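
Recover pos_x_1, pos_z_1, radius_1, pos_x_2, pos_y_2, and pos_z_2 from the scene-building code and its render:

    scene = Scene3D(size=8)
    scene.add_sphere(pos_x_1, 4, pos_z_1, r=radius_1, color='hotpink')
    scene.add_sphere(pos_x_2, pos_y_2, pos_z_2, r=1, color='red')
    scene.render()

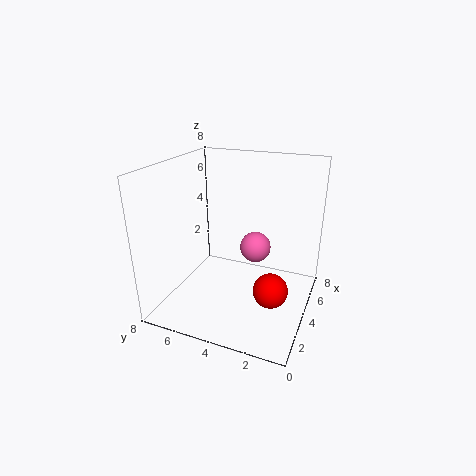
pos_x_1 = 7
pos_z_1 = 2
radius_1 = 1
pos_x_2 = 4
pos_y_2 = 2
pos_z_2 = 1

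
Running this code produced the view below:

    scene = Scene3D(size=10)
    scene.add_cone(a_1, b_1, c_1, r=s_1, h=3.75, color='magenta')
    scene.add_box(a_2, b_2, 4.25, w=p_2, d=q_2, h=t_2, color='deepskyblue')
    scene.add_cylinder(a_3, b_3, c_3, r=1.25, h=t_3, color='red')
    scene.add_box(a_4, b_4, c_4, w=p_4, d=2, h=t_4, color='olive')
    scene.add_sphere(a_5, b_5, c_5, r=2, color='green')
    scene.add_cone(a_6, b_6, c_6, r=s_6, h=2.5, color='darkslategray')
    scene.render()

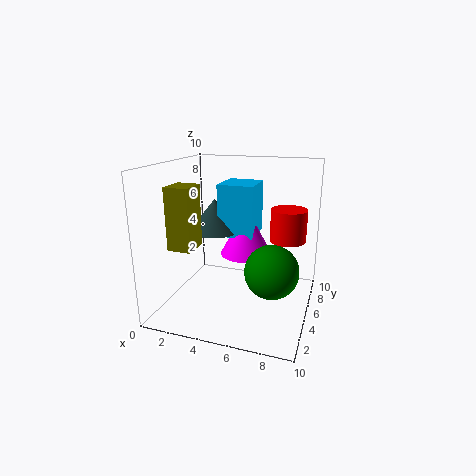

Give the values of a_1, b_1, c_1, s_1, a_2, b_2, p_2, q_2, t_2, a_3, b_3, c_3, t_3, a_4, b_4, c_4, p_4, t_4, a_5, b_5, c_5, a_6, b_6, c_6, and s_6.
a_1 = 4.75; b_1 = 7.75; c_1 = 2.75; s_1 = 2; a_2 = 2.75; b_2 = 6.75; p_2 = 2.75; q_2 = 3; t_2 = 4; a_3 = 8.25; b_3 = 6.25; c_3 = 4.75; t_3 = 2.25; a_4 = 0.25; b_4 = 3.5; c_4 = 4; p_4 = 1.75; t_4 = 4.5; a_5 = 7.25; b_5 = 6; c_5 = 2.25; a_6 = 2.25; b_6 = 7.5; c_6 = 4.5; s_6 = 2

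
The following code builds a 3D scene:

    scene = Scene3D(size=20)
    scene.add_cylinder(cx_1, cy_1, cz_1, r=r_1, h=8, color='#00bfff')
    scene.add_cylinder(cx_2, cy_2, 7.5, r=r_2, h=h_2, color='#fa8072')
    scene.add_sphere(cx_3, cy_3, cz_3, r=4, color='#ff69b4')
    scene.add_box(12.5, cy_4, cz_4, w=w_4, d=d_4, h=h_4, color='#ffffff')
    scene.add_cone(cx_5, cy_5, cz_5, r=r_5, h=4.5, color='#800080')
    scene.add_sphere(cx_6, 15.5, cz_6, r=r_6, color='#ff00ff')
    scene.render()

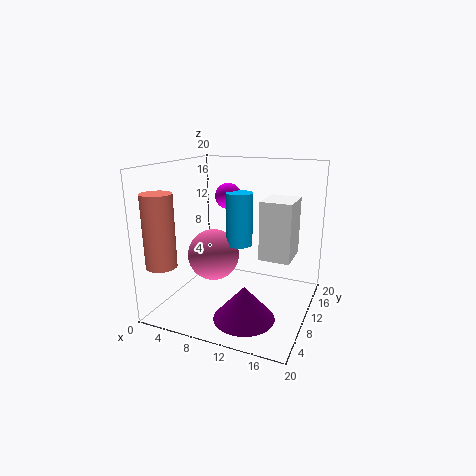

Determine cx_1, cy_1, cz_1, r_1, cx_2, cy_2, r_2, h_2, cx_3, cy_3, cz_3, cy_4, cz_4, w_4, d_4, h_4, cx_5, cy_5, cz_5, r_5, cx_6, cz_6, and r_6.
cx_1 = 8.5; cy_1 = 14; cz_1 = 7.5; r_1 = 2; cx_2 = 2.5; cy_2 = 2.5; r_2 = 2; h_2 = 9.5; cx_3 = 4.5; cy_3 = 13; cz_3 = 5.5; cy_4 = 11.5; cz_4 = 6.5; w_4 = 4.5; d_4 = 5.5; h_4 = 8.5; cx_5 = 13; cy_5 = 5; cz_5 = 1; r_5 = 4; cx_6 = 6; cz_6 = 14.5; r_6 = 2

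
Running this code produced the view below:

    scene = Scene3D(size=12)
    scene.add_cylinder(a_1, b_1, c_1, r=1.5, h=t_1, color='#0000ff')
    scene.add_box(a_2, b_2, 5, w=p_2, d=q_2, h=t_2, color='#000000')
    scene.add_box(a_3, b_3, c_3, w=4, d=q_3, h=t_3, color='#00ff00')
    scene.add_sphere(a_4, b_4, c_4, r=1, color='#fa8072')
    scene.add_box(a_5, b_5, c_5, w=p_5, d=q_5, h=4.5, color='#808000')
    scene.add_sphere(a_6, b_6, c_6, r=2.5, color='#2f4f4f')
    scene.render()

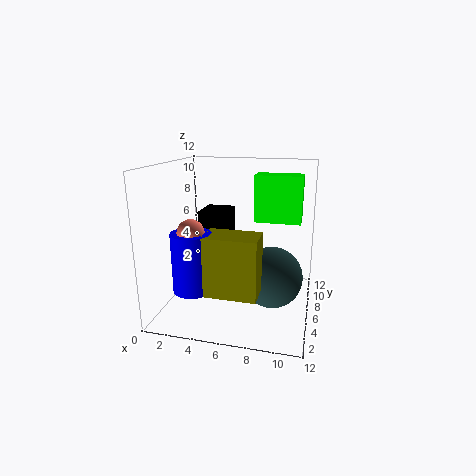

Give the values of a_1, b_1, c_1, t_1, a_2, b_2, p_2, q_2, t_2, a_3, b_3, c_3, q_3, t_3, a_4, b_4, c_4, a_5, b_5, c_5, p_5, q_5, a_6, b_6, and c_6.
a_1 = 3.5
b_1 = 2
c_1 = 3
t_1 = 4.5
a_2 = 2.5
b_2 = 6
p_2 = 2.5
q_2 = 3
t_2 = 3
a_3 = 7
b_3 = 7.5
c_3 = 7
q_3 = 2
t_3 = 4
a_4 = 3.5
b_4 = 2
c_4 = 7.5
a_5 = 4.5
b_5 = 1
c_5 = 3
p_5 = 4
q_5 = 2.5
a_6 = 9
b_6 = 5.5
c_6 = 3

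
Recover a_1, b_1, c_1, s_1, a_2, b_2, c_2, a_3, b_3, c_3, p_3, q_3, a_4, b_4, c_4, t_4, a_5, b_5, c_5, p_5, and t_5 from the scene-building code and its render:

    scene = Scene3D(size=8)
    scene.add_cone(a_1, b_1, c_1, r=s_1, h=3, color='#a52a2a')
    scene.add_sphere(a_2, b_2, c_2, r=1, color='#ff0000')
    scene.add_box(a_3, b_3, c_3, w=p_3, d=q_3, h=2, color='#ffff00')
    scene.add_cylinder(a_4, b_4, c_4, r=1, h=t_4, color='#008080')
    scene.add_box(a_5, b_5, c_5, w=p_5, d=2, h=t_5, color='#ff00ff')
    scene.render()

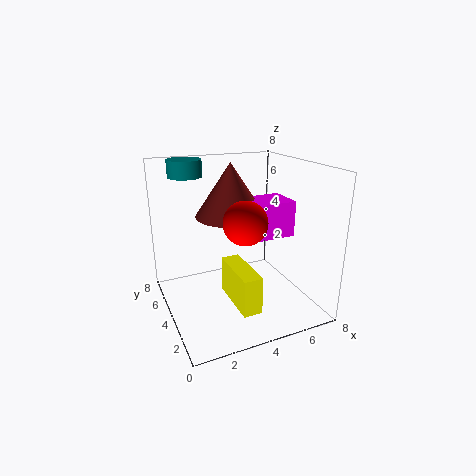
a_1 = 4
b_1 = 5
c_1 = 5
s_1 = 2
a_2 = 3
b_2 = 1
c_2 = 6
a_3 = 3
b_3 = 1
c_3 = 1
p_3 = 1
q_3 = 3
a_4 = 2
b_4 = 7
c_4 = 7
t_4 = 1
a_5 = 4
b_5 = 3
c_5 = 4
p_5 = 3
t_5 = 2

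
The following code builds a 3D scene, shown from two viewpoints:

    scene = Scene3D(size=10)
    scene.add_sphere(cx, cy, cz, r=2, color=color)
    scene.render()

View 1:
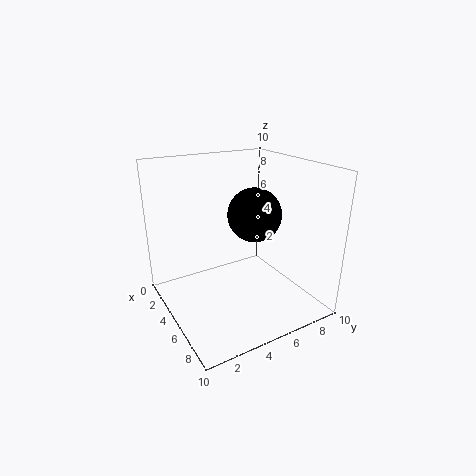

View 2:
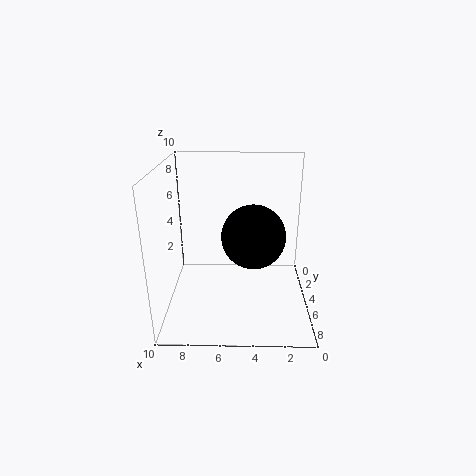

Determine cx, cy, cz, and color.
cx = 4, cy = 7, cz = 6, color = 'black'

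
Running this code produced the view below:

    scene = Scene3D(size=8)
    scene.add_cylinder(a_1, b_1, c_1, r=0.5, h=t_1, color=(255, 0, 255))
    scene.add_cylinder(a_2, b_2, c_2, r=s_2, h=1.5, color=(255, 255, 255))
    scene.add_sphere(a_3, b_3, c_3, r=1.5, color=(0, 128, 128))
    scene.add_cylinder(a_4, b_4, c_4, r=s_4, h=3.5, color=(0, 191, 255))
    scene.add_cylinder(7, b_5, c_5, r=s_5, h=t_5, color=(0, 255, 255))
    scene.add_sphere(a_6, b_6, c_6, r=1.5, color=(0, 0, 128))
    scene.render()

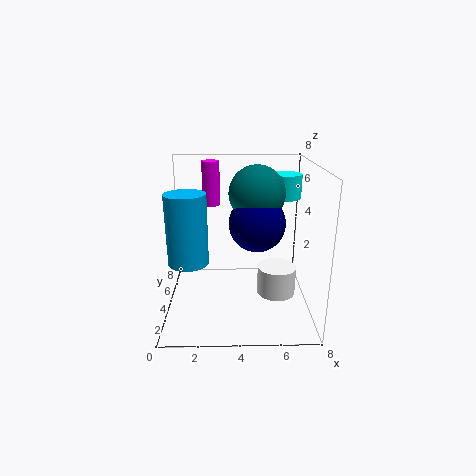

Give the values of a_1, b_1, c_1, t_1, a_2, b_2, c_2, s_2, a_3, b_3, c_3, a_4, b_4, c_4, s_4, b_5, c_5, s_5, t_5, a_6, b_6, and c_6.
a_1 = 2.5, b_1 = 5.5, c_1 = 5.5, t_1 = 2.5, a_2 = 6, b_2 = 2.5, c_2 = 1.5, s_2 = 1, a_3 = 5, b_3 = 4, c_3 = 6.5, a_4 = 1.5, b_4 = 2, c_4 = 3.5, s_4 = 1, b_5 = 7, c_5 = 5.5, s_5 = 1, t_5 = 1.5, a_6 = 5, b_6 = 3.5, c_6 = 5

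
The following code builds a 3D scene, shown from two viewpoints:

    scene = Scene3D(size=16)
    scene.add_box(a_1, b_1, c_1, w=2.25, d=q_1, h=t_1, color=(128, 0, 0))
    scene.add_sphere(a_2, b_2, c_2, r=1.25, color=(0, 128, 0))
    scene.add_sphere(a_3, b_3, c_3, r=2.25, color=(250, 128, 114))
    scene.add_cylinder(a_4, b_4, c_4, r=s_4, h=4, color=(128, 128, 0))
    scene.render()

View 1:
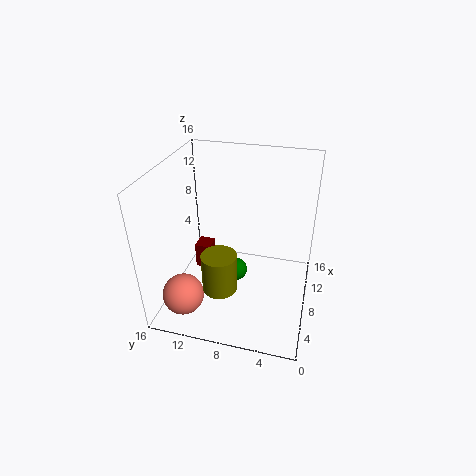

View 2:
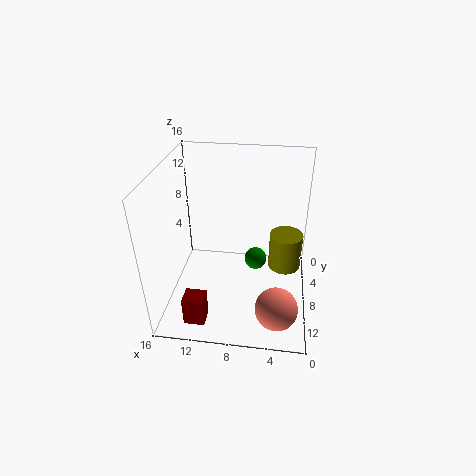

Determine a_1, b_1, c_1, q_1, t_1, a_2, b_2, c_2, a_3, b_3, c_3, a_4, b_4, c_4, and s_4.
a_1 = 10.75; b_1 = 12.5; c_1 = 0.75; q_1 = 2; t_1 = 3.25; a_2 = 6; b_2 = 7.75; c_2 = 5.25; a_3 = 3.25; b_3 = 13; c_3 = 2.75; a_4 = 2.75; b_4 = 8.5; c_4 = 5.25; s_4 = 1.75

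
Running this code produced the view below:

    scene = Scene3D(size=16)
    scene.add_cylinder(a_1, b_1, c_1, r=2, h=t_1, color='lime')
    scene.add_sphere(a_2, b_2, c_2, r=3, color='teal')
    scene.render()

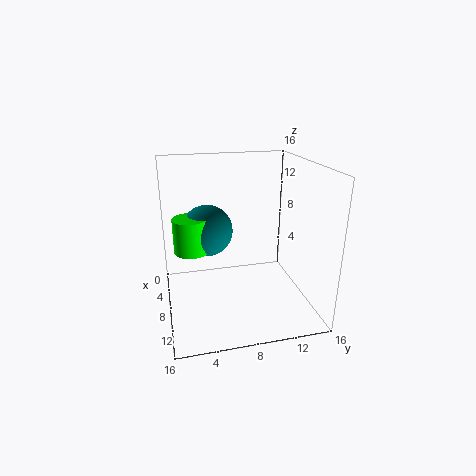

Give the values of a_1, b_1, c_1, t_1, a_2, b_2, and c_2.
a_1 = 6, b_1 = 3, c_1 = 6, t_1 = 4, a_2 = 5, b_2 = 5, c_2 = 8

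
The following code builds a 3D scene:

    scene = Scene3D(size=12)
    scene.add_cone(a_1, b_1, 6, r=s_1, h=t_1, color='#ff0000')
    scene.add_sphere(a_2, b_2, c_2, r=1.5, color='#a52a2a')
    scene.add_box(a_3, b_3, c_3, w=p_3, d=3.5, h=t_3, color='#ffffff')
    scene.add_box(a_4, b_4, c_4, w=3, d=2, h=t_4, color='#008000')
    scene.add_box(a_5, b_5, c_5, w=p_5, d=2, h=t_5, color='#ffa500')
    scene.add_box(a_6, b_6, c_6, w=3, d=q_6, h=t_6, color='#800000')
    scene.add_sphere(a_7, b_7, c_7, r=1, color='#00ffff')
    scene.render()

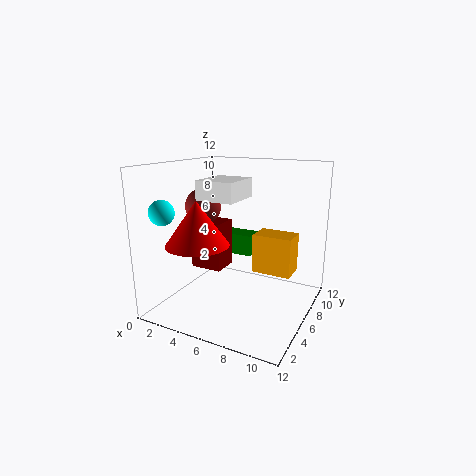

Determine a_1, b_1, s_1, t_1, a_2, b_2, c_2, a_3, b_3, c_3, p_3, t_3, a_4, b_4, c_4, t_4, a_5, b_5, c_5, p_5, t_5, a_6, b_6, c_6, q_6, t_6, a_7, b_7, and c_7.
a_1 = 4; b_1 = 3; s_1 = 2.5; t_1 = 3.5; a_2 = 3; b_2 = 5.5; c_2 = 8.5; a_3 = 4; b_3 = 3; c_3 = 9.5; p_3 = 3; t_3 = 1.5; a_4 = 2.5; b_4 = 9.5; c_4 = 3; t_4 = 2; a_5 = 8; b_5 = 4.5; c_5 = 4; p_5 = 3; t_5 = 3; a_6 = 0.5; b_6 = 7; c_6 = 2; q_6 = 2.5; t_6 = 4.5; a_7 = 1.5; b_7 = 2; c_7 = 8.5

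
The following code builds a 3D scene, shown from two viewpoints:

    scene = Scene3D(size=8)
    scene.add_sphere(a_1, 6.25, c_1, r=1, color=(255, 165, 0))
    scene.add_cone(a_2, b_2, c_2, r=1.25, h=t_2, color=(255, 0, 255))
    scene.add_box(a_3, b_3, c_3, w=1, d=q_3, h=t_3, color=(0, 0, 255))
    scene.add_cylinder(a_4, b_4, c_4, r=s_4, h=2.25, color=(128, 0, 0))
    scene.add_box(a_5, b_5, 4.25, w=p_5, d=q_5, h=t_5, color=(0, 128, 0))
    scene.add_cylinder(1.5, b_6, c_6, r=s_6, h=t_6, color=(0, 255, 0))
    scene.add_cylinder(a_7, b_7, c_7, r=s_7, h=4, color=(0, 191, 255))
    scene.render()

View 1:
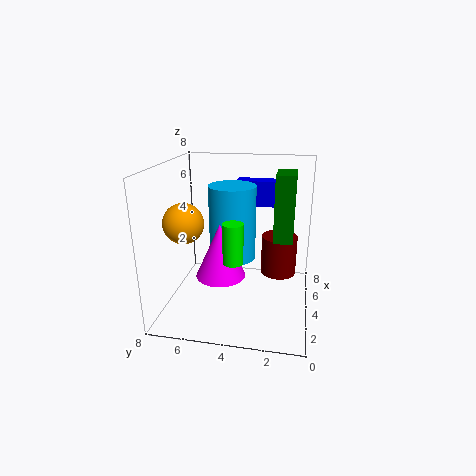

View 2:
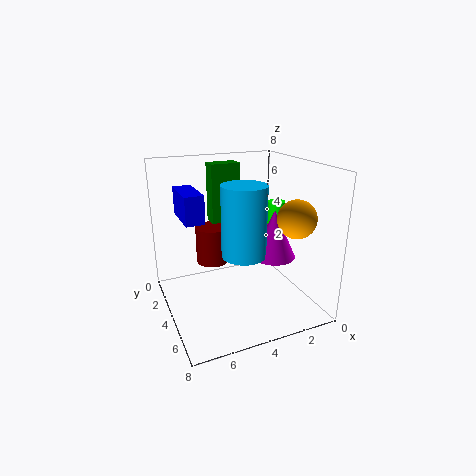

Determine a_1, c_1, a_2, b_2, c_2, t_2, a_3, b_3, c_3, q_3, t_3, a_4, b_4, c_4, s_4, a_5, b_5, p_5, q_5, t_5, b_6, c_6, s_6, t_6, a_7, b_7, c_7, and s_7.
a_1 = 1.75
c_1 = 5.5
a_2 = 2
b_2 = 4.5
c_2 = 2.75
t_2 = 2.75
a_3 = 6
b_3 = 2
c_3 = 5.25
q_3 = 2.5
t_3 = 1.5
a_4 = 4.75
b_4 = 1.75
c_4 = 1.75
s_4 = 1
a_5 = 3
b_5 = 1
p_5 = 1.75
q_5 = 1
t_5 = 3.5
b_6 = 3.75
c_6 = 3.75
s_6 = 0.5
t_6 = 2
a_7 = 3.75
b_7 = 4.25
c_7 = 3
s_7 = 1.25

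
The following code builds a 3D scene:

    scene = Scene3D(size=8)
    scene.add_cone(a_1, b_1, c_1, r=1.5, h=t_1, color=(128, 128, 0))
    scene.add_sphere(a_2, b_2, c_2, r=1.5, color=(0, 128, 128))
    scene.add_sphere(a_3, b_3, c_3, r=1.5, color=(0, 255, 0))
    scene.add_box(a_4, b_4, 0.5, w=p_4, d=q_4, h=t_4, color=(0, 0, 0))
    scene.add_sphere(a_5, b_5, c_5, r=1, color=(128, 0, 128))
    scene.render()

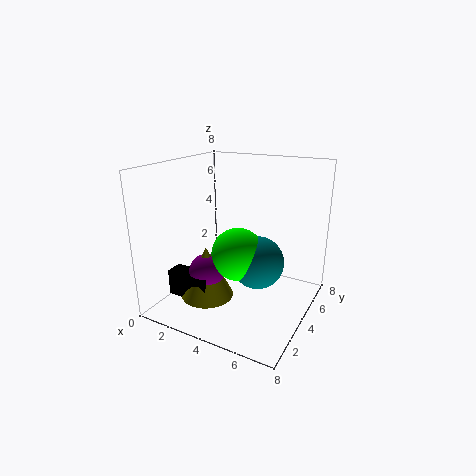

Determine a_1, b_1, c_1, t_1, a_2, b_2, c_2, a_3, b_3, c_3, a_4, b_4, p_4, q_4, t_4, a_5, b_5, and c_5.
a_1 = 2.5, b_1 = 3, c_1 = 0.5, t_1 = 3, a_2 = 5, b_2 = 4.5, c_2 = 2.5, a_3 = 4, b_3 = 4, c_3 = 3, a_4 = 0.5, b_4 = 2, p_4 = 2.5, q_4 = 1, t_4 = 1.5, a_5 = 2.5, b_5 = 3, c_5 = 2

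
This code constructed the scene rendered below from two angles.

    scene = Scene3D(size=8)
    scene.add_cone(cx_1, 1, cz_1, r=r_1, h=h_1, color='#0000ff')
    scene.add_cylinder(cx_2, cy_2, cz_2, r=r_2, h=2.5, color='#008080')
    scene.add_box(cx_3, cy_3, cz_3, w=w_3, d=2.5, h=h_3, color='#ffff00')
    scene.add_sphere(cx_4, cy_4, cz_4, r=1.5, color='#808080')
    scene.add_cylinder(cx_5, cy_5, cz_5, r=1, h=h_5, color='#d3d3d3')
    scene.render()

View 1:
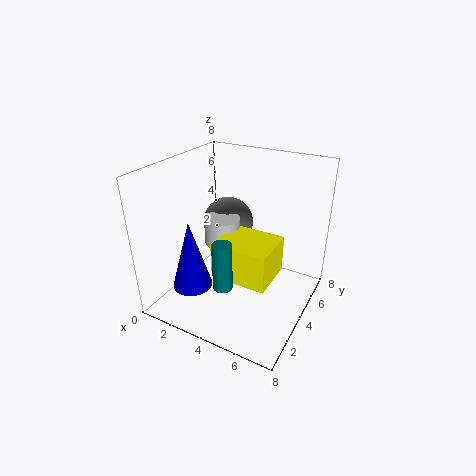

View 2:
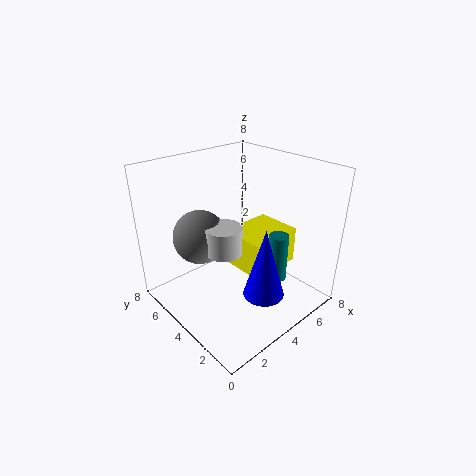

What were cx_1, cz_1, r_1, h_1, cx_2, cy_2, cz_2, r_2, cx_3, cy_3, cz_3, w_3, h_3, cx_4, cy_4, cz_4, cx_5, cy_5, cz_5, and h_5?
cx_1 = 3; cz_1 = 2.5; r_1 = 1; h_1 = 3.5; cx_2 = 4.5; cy_2 = 1.5; cz_2 = 2.5; r_2 = 0.5; cx_3 = 3.5; cy_3 = 2; cz_3 = 2.5; w_3 = 3; h_3 = 2; cx_4 = 2.5; cy_4 = 5.5; cz_4 = 4; cx_5 = 3; cy_5 = 4; cz_5 = 3.5; h_5 = 1.5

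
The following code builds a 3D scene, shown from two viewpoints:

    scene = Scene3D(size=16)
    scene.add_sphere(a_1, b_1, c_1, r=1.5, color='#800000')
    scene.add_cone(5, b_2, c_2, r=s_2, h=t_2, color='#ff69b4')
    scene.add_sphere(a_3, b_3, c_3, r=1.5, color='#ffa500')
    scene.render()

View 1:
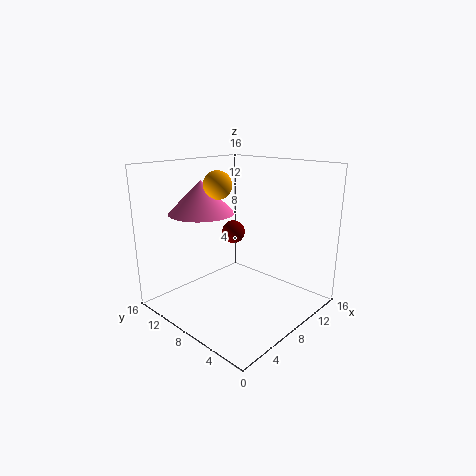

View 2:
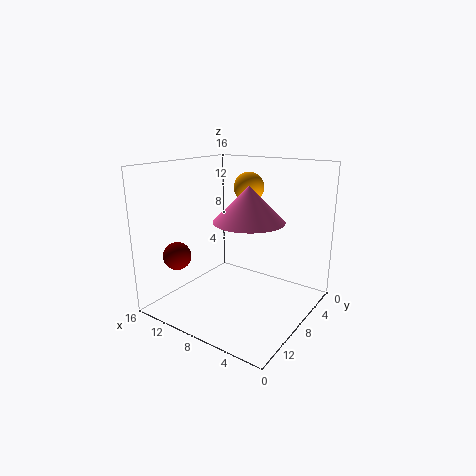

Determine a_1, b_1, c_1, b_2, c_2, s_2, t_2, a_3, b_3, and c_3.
a_1 = 12.5
b_1 = 13
c_1 = 6.5
b_2 = 10.5
c_2 = 11
s_2 = 3.5
t_2 = 3.5
a_3 = 6
b_3 = 9
c_3 = 14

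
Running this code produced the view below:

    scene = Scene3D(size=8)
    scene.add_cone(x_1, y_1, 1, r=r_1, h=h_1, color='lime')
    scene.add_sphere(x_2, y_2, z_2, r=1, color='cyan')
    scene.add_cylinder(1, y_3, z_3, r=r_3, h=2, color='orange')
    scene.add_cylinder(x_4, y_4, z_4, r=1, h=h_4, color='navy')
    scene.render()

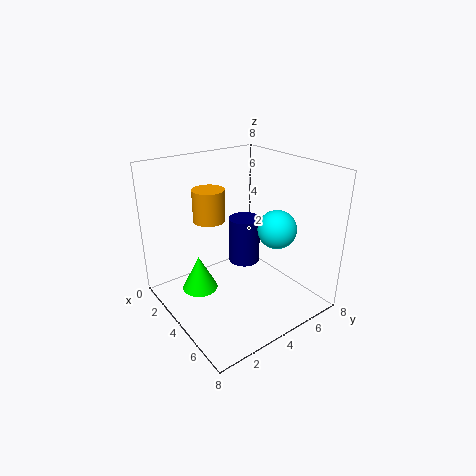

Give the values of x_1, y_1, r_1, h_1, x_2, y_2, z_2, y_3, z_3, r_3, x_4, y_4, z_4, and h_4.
x_1 = 3, y_1 = 2, r_1 = 1, h_1 = 2, x_2 = 6, y_2 = 5, z_2 = 5, y_3 = 4, z_3 = 4, r_3 = 1, x_4 = 2, y_4 = 6, z_4 = 1, h_4 = 3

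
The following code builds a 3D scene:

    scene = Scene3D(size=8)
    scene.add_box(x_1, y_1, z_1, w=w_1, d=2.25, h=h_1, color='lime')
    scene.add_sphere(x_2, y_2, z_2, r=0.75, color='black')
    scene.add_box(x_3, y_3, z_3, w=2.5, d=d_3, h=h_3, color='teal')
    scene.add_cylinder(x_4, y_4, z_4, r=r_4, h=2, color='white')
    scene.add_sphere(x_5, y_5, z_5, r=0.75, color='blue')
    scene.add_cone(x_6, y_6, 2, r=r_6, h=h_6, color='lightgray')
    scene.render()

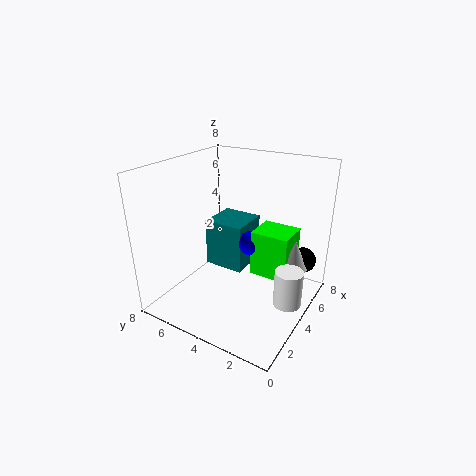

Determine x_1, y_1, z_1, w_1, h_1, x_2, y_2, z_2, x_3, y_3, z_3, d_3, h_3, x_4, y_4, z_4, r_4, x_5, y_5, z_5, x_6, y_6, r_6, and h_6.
x_1 = 5; y_1 = 1.5; z_1 = 1.25; w_1 = 2; h_1 = 2.75; x_2 = 6.5; y_2 = 1; z_2 = 2.25; x_3 = 5; y_3 = 4.5; z_3 = 1; d_3 = 2.5; h_3 = 3; x_4 = 3.75; y_4 = 0.75; z_4 = 1; r_4 = 0.75; x_5 = 5.5; y_5 = 4; z_5 = 3; x_6 = 5.75; y_6 = 1.25; r_6 = 0.75; h_6 = 1.75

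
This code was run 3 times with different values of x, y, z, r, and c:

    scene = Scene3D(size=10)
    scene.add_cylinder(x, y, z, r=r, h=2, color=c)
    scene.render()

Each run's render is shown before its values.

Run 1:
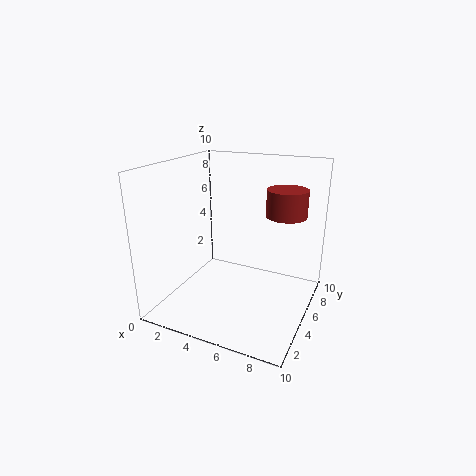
x = 7.5
y = 8
z = 6
r = 1.5
c = 'brown'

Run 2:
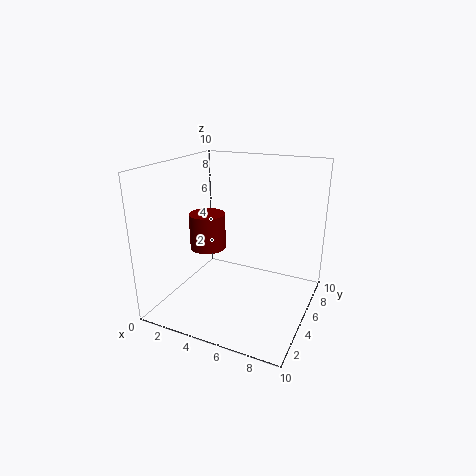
x = 5
y = 1
z = 6
r = 1
c = 'maroon'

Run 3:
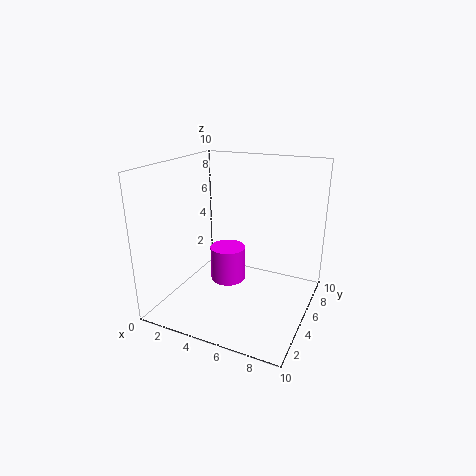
x = 6
y = 1.5
z = 4
r = 1
c = 'magenta'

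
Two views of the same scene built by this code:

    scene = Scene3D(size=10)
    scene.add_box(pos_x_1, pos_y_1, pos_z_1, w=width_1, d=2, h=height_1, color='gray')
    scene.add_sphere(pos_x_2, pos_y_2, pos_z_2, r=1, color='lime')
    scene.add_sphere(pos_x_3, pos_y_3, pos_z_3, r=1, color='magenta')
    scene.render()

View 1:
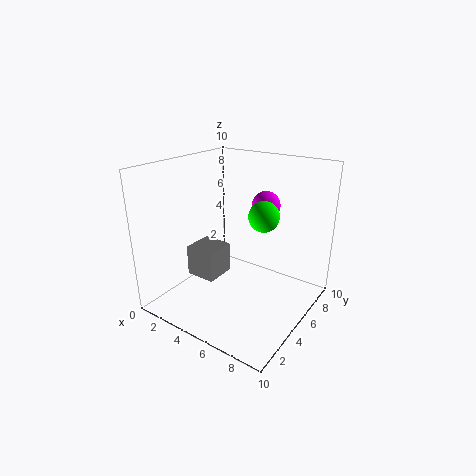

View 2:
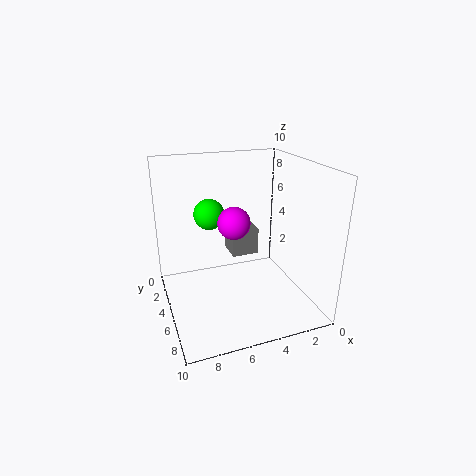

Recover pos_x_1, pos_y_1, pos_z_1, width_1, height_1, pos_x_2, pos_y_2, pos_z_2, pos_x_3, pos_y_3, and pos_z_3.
pos_x_1 = 3, pos_y_1 = 2, pos_z_1 = 3, width_1 = 2, height_1 = 2, pos_x_2 = 7, pos_y_2 = 5, pos_z_2 = 7, pos_x_3 = 6, pos_y_3 = 7, pos_z_3 = 7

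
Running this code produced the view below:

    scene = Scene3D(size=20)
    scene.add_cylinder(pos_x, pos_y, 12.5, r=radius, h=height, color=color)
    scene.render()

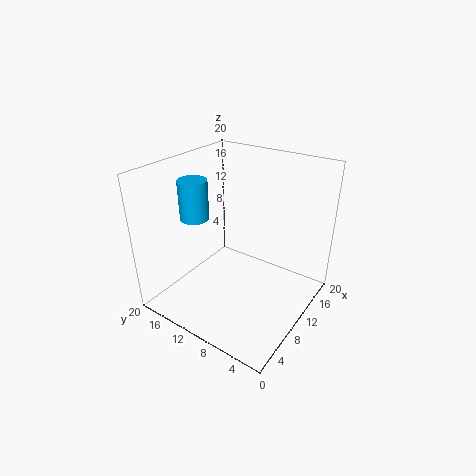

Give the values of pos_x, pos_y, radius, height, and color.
pos_x = 7.5; pos_y = 15.5; radius = 2; height = 5.5; color = 'deepskyblue'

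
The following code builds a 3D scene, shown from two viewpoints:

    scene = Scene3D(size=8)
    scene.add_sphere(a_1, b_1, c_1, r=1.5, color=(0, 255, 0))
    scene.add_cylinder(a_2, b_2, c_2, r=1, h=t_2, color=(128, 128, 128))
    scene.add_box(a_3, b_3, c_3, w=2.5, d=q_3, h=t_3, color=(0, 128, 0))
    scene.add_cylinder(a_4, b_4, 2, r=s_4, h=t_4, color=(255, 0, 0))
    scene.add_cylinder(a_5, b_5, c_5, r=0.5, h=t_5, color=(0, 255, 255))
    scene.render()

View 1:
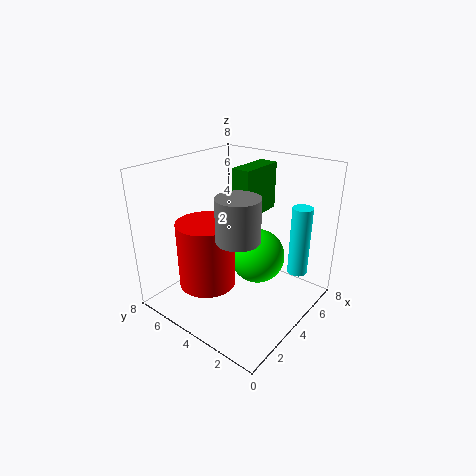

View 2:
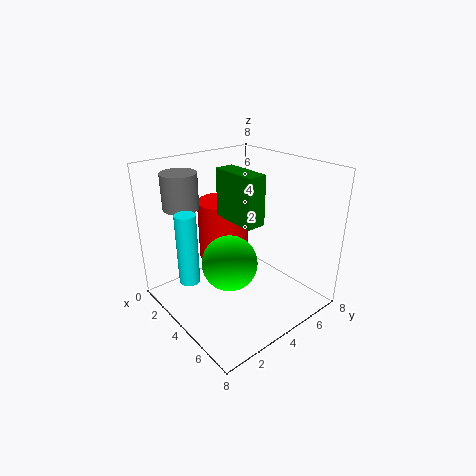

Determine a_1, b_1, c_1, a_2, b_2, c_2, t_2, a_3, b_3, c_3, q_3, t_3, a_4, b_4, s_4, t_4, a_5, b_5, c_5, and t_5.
a_1 = 4.5; b_1 = 3; c_1 = 3; a_2 = 1.5; b_2 = 2; c_2 = 5.5; t_2 = 2; a_3 = 3.5; b_3 = 3; c_3 = 5.5; q_3 = 1; t_3 = 2.5; a_4 = 2; b_4 = 4.5; s_4 = 1.5; t_4 = 3.5; a_5 = 4.5; b_5 = 0.5; c_5 = 3; t_5 = 3.5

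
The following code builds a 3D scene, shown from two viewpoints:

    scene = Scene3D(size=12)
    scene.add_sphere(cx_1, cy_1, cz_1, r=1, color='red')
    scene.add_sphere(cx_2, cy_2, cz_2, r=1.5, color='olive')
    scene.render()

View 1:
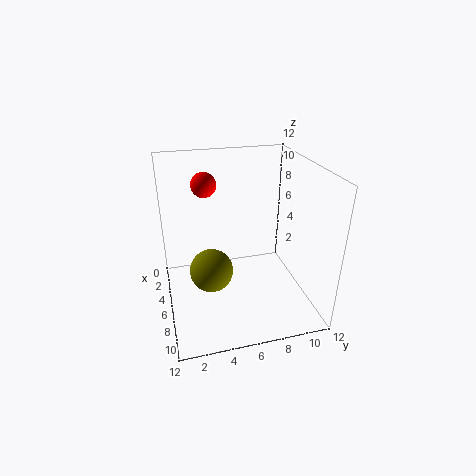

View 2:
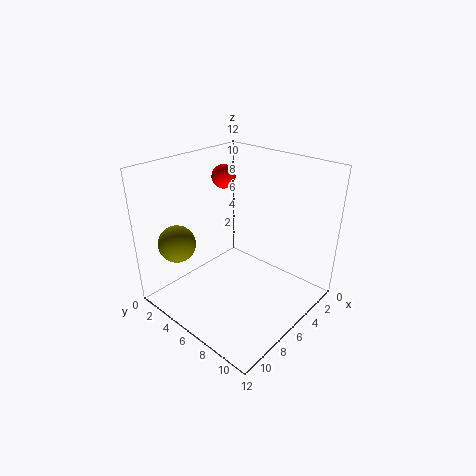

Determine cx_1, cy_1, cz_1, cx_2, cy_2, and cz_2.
cx_1 = 5
cy_1 = 3.5
cz_1 = 10.5
cx_2 = 10
cy_2 = 3
cz_2 = 6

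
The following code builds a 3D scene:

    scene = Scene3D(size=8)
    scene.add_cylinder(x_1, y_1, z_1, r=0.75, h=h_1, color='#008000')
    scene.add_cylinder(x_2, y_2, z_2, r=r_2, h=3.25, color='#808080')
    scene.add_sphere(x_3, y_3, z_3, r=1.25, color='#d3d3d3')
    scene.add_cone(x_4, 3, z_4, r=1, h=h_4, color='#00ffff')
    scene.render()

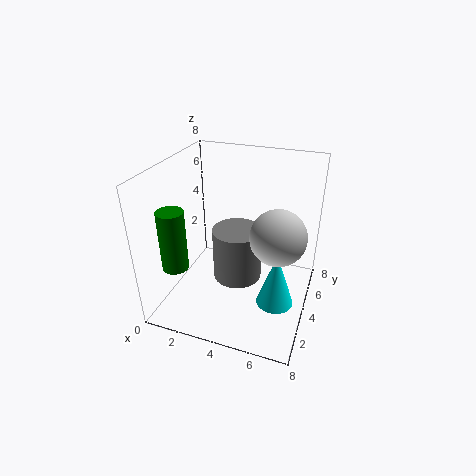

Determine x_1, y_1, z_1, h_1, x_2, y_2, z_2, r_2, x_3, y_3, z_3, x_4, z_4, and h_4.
x_1 = 0.75
y_1 = 2.5
z_1 = 2.25
h_1 = 3.5
x_2 = 3.5
y_2 = 5.25
z_2 = 0.5
r_2 = 1.5
x_3 = 6.75
y_3 = 1.5
z_3 = 6
x_4 = 6.5
z_4 = 1
h_4 = 3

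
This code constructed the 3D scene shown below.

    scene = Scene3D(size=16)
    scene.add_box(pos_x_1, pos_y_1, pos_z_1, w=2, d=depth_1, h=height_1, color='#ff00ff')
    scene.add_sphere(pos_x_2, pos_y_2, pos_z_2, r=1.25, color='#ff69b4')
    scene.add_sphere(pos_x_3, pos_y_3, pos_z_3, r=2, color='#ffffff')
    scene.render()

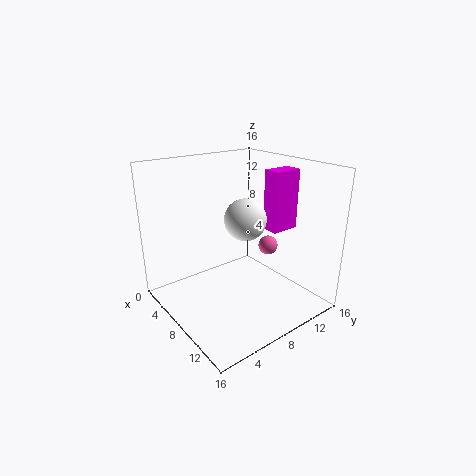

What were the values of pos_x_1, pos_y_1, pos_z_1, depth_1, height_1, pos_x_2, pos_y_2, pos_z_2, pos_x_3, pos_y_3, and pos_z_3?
pos_x_1 = 8.5; pos_y_1 = 11.25; pos_z_1 = 8.5; depth_1 = 3.25; height_1 = 6.75; pos_x_2 = 6; pos_y_2 = 14.5; pos_z_2 = 4.5; pos_x_3 = 11.75; pos_y_3 = 6; pos_z_3 = 11.75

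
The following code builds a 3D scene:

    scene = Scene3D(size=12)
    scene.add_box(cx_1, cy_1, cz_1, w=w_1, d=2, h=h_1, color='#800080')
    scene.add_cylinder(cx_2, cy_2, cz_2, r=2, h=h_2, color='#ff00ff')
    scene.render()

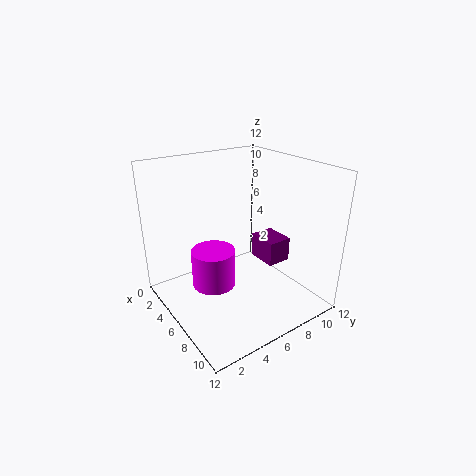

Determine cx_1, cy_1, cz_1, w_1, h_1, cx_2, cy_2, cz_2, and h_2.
cx_1 = 6, cy_1 = 7.5, cz_1 = 4, w_1 = 2.5, h_1 = 2, cx_2 = 3.5, cy_2 = 5, cz_2 = 0.5, h_2 = 3.5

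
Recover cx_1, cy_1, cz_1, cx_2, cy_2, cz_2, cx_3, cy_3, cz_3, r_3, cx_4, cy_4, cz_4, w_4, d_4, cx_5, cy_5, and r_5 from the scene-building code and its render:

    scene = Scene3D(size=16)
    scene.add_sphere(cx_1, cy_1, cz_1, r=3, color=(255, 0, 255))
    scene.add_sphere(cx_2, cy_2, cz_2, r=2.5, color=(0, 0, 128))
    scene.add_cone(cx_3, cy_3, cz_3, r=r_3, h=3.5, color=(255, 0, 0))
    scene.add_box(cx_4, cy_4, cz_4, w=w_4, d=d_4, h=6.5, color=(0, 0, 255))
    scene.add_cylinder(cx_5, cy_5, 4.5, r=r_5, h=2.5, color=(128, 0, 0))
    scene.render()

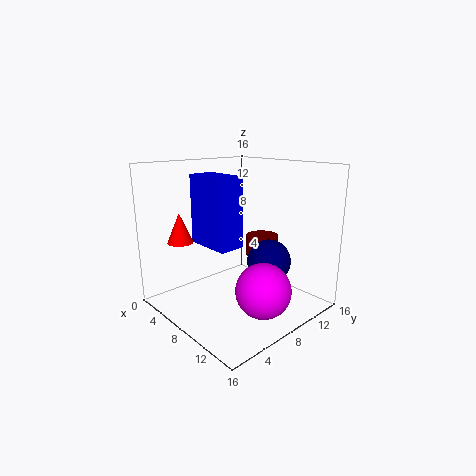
cx_1 = 12; cy_1 = 8; cz_1 = 3; cx_2 = 10; cy_2 = 11; cz_2 = 5; cx_3 = 2.5; cy_3 = 4; cz_3 = 7; r_3 = 1.5; cx_4 = 8; cy_4 = 2; cz_4 = 9; w_4 = 4.5; d_4 = 2.5; cx_5 = 7; cy_5 = 13; r_5 = 2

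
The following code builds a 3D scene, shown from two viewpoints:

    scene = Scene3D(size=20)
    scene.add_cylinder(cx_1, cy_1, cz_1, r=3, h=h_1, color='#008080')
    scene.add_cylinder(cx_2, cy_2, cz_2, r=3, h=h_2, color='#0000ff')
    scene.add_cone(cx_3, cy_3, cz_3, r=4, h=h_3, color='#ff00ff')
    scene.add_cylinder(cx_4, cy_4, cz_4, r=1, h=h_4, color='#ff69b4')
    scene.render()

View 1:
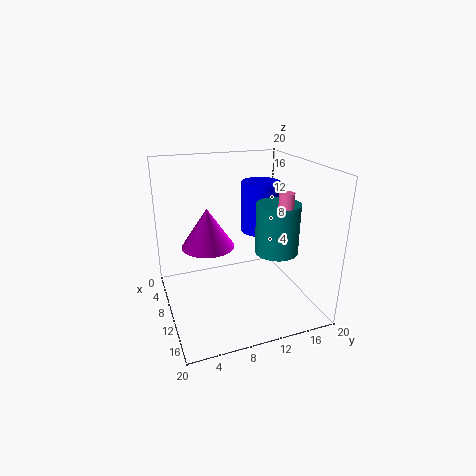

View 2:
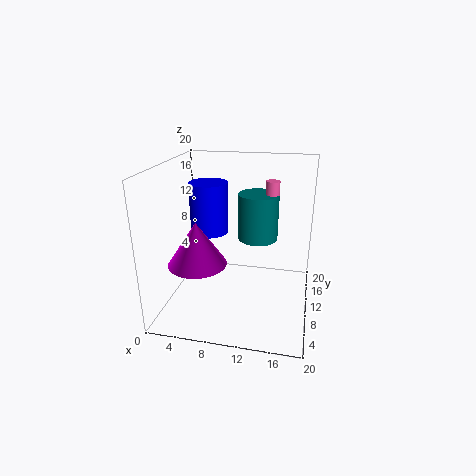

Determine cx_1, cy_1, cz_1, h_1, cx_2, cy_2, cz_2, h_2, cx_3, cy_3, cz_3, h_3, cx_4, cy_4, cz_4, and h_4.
cx_1 = 12, cy_1 = 15, cz_1 = 8, h_1 = 7, cx_2 = 4, cy_2 = 16, cz_2 = 8, h_2 = 8, cx_3 = 5, cy_3 = 7, cz_3 = 7, h_3 = 6, cx_4 = 14, cy_4 = 15, cz_4 = 12, h_4 = 5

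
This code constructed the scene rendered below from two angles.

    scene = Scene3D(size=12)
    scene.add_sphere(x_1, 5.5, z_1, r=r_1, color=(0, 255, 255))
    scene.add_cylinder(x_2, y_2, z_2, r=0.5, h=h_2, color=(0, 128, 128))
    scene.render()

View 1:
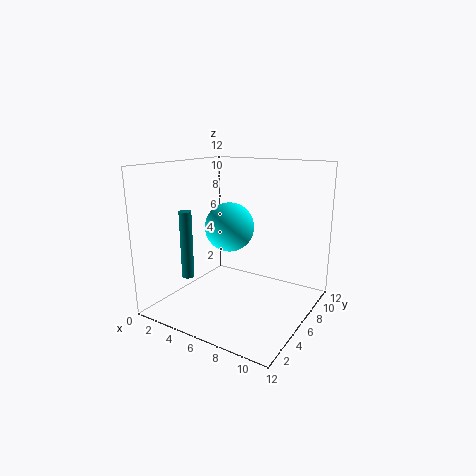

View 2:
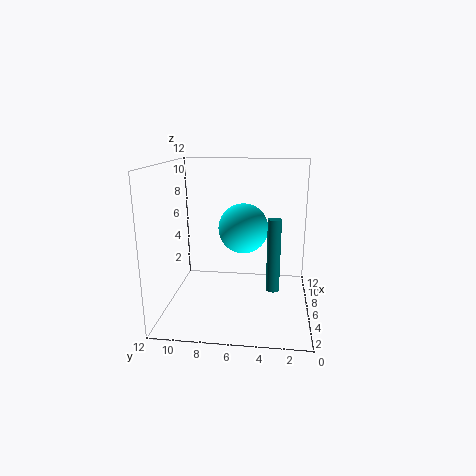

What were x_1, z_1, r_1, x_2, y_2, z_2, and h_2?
x_1 = 5.5; z_1 = 7; r_1 = 2; x_2 = 3; y_2 = 3; z_2 = 3; h_2 = 5.5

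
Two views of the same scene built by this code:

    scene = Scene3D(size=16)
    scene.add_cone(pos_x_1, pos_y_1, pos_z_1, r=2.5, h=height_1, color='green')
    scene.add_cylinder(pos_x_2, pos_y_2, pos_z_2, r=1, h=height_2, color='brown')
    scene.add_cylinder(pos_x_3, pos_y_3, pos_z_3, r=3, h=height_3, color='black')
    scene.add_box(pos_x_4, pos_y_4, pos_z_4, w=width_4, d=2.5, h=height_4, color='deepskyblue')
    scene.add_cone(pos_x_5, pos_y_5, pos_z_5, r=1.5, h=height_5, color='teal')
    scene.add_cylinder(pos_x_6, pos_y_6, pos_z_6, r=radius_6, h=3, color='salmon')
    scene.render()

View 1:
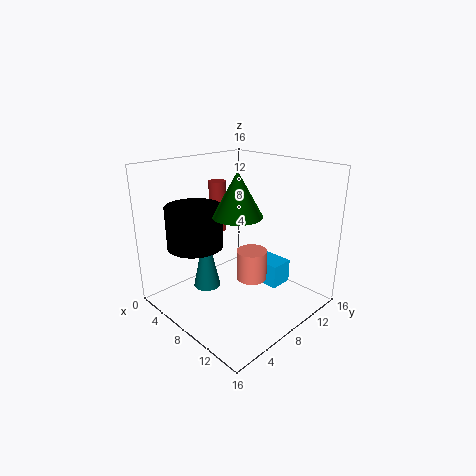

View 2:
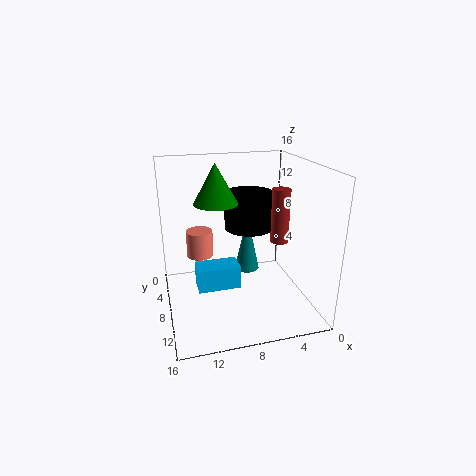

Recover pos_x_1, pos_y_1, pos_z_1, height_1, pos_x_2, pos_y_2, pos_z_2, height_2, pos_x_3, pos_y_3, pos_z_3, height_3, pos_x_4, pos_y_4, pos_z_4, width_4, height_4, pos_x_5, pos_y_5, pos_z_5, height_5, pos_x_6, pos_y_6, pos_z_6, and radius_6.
pos_x_1 = 10
pos_y_1 = 6
pos_z_1 = 11.5
height_1 = 4.5
pos_x_2 = 3.5
pos_y_2 = 9
pos_z_2 = 7.5
height_2 = 6
pos_x_3 = 5.5
pos_y_3 = 4
pos_z_3 = 7.5
height_3 = 4.5
pos_x_4 = 8.5
pos_y_4 = 8.5
pos_z_4 = 3.5
width_4 = 4.5
height_4 = 2.5
pos_x_5 = 6
pos_y_5 = 5
pos_z_5 = 2.5
height_5 = 7
pos_x_6 = 12
pos_y_6 = 6
pos_z_6 = 5.5
radius_6 = 1.5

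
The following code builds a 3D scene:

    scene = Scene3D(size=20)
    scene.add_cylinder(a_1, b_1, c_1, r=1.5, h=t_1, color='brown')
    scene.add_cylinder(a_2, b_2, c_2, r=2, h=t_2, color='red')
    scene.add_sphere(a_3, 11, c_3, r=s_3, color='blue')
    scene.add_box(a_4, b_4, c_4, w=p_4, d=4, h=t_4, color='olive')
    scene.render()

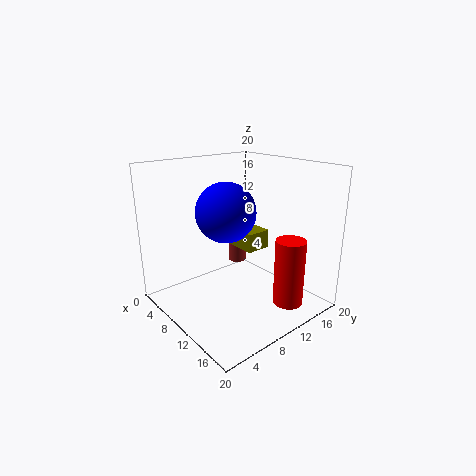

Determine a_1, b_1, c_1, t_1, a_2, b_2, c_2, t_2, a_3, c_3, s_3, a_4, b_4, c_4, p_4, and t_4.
a_1 = 2
b_1 = 16.5
c_1 = 2
t_1 = 6
a_2 = 17
b_2 = 13
c_2 = 2
t_2 = 9
a_3 = 6
c_3 = 12.5
s_3 = 4.5
a_4 = 1.5
b_4 = 14.5
c_4 = 5.5
p_4 = 6
t_4 = 3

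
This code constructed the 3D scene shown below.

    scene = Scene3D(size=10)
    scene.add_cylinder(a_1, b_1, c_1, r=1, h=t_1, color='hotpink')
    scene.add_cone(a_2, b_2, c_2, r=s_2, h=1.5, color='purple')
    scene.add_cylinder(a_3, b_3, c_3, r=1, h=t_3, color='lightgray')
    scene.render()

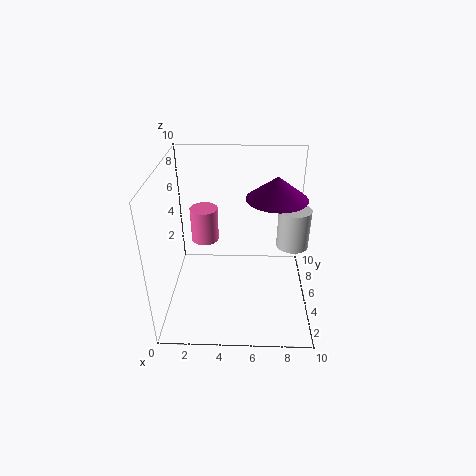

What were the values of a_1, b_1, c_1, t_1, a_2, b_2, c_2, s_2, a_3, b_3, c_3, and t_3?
a_1 = 2.5; b_1 = 6.5; c_1 = 4; t_1 = 2.5; a_2 = 7.5; b_2 = 5; c_2 = 8; s_2 = 2; a_3 = 8.5; b_3 = 3.5; c_3 = 5.5; t_3 = 2.5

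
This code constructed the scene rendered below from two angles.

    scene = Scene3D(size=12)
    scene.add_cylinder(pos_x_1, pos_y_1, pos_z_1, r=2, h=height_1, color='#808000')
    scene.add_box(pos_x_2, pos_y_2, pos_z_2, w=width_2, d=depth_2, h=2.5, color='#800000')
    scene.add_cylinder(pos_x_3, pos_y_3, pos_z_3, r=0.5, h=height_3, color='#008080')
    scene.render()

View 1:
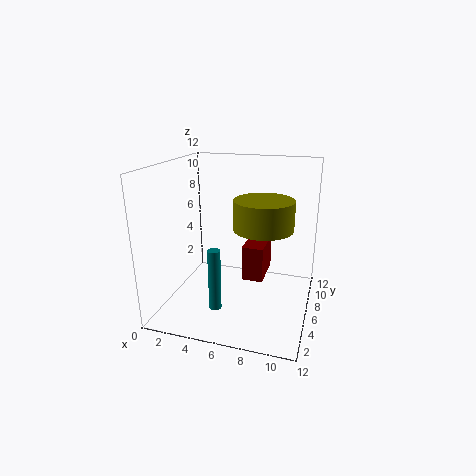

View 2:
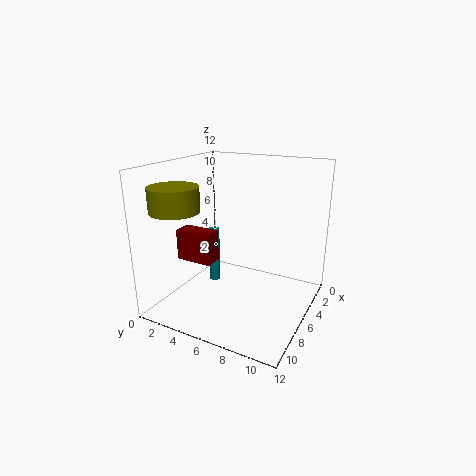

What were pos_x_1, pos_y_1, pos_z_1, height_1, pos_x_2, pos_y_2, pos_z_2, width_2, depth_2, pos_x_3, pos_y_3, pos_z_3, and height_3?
pos_x_1 = 9; pos_y_1 = 2; pos_z_1 = 8.5; height_1 = 2; pos_x_2 = 7.5; pos_y_2 = 2; pos_z_2 = 4.5; width_2 = 1.5; depth_2 = 3; pos_x_3 = 5; pos_y_3 = 3; pos_z_3 = 1; height_3 = 5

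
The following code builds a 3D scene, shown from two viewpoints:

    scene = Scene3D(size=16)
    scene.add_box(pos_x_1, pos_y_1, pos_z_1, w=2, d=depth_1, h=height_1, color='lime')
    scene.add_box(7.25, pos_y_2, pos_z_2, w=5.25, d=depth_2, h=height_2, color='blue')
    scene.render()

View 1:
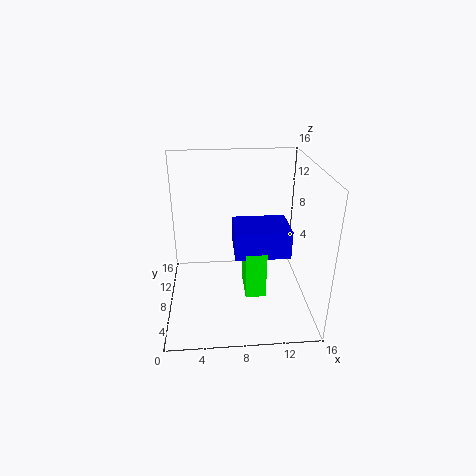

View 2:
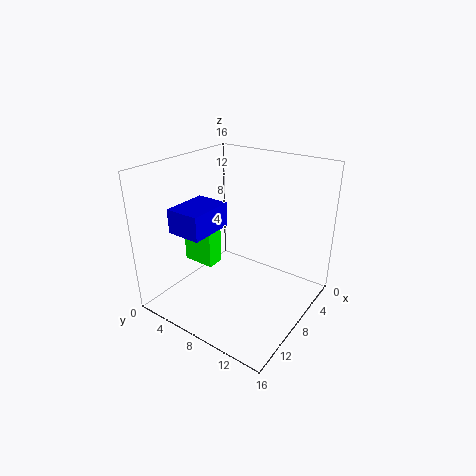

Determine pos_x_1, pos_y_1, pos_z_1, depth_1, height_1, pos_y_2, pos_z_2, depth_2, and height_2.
pos_x_1 = 8.25
pos_y_1 = 2
pos_z_1 = 4.5
depth_1 = 3.75
height_1 = 4.75
pos_y_2 = 2
pos_z_2 = 8.75
depth_2 = 4
height_2 = 2.75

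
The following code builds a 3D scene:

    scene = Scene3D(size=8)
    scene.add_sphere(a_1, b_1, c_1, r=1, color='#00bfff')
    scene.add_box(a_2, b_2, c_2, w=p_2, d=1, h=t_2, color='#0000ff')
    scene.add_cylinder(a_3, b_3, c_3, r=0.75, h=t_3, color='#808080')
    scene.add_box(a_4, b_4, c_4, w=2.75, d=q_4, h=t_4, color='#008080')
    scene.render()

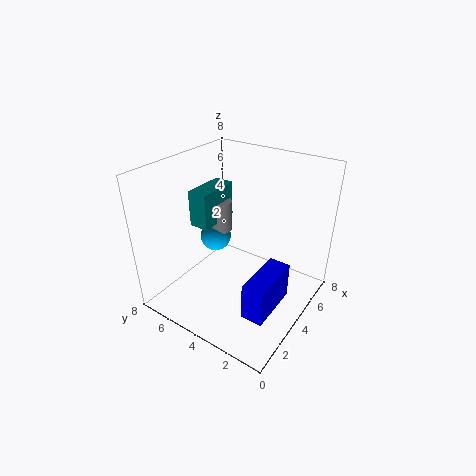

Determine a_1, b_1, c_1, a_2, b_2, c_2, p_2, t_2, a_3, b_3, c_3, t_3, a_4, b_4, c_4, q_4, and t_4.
a_1 = 5.75; b_1 = 7; c_1 = 2.25; a_2 = 0.25; b_2 = 0.25; c_2 = 2.75; p_2 = 2.5; t_2 = 1.75; a_3 = 6; b_3 = 6.75; c_3 = 2.75; t_3 = 2; a_4 = 4.25; b_4 = 6.5; c_4 = 3.5; q_4 = 1.25; t_4 = 2.25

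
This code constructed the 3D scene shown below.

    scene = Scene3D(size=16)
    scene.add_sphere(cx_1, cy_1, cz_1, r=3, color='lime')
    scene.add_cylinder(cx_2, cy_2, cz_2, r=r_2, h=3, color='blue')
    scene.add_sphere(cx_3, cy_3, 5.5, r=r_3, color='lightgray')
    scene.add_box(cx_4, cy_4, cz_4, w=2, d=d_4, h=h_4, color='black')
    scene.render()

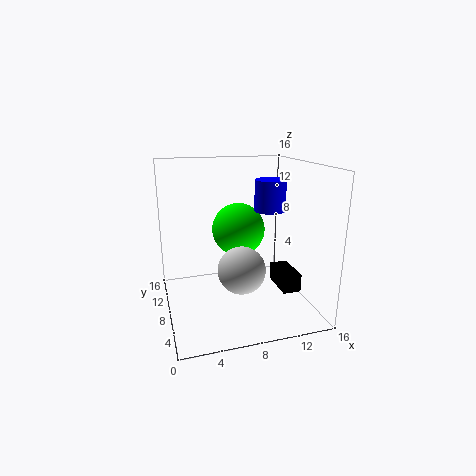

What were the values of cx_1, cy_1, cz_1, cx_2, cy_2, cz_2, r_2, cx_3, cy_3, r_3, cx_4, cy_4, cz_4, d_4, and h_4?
cx_1 = 8.5, cy_1 = 9.5, cz_1 = 8.5, cx_2 = 10, cy_2 = 4, cz_2 = 12, r_2 = 1.5, cx_3 = 7.5, cy_3 = 5, r_3 = 2.5, cx_4 = 12, cy_4 = 4, cz_4 = 2.5, d_4 = 4, h_4 = 2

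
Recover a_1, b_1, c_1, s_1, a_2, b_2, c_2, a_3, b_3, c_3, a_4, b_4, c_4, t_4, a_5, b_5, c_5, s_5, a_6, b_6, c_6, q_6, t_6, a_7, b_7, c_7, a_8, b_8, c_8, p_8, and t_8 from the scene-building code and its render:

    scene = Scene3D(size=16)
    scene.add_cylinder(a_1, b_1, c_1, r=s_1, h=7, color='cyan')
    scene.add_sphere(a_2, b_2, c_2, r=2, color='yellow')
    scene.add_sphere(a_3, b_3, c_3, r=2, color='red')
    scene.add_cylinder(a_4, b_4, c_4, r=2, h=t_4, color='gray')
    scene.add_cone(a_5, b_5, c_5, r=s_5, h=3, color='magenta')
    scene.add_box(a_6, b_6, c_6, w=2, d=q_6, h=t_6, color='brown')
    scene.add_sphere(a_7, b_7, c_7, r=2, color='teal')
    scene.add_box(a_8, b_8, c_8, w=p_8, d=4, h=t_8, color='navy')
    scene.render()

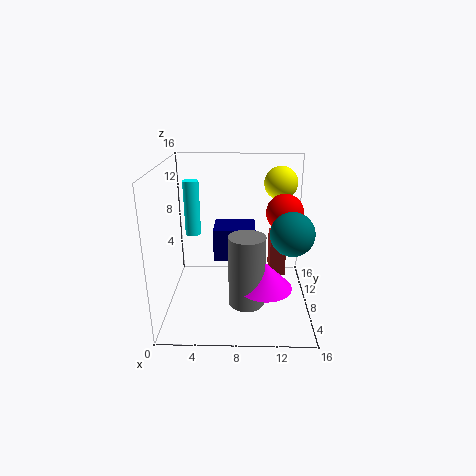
a_1 = 2, b_1 = 14, c_1 = 6, s_1 = 1, a_2 = 13, b_2 = 13, c_2 = 13, a_3 = 13, b_3 = 8, c_3 = 11, a_4 = 9, b_4 = 6, c_4 = 1, t_4 = 8, a_5 = 11, b_5 = 6, c_5 = 3, s_5 = 3, a_6 = 12, b_6 = 12, c_6 = 1, q_6 = 4, t_6 = 5, a_7 = 13, b_7 = 2, c_7 = 11, a_8 = 5, b_8 = 10, c_8 = 4, p_8 = 5, t_8 = 4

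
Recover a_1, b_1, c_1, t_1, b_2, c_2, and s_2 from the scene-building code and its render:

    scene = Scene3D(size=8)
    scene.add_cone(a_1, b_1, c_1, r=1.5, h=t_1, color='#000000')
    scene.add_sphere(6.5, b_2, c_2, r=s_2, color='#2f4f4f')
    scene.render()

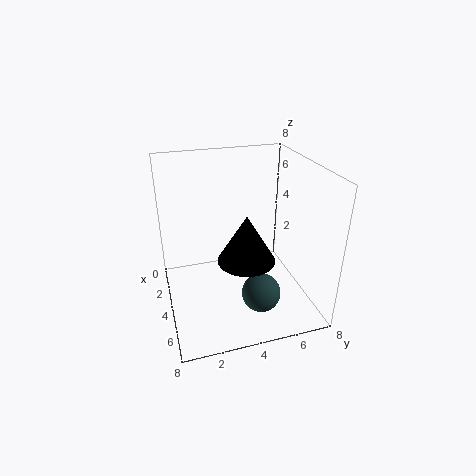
a_1 = 5.5, b_1 = 4, c_1 = 3.5, t_1 = 2.5, b_2 = 4.5, c_2 = 2, s_2 = 1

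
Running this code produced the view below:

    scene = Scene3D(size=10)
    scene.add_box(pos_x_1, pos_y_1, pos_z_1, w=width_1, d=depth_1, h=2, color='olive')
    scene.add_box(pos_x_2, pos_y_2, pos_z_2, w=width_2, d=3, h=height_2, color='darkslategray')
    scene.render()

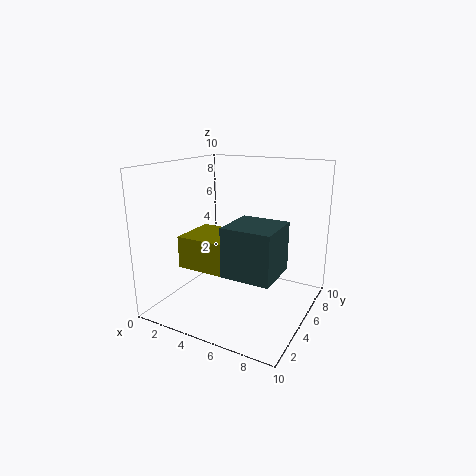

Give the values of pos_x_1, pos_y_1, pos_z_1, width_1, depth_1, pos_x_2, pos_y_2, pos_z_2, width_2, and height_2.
pos_x_1 = 3, pos_y_1 = 1, pos_z_1 = 4, width_1 = 3, depth_1 = 3, pos_x_2 = 6, pos_y_2 = 1, pos_z_2 = 4, width_2 = 3, height_2 = 3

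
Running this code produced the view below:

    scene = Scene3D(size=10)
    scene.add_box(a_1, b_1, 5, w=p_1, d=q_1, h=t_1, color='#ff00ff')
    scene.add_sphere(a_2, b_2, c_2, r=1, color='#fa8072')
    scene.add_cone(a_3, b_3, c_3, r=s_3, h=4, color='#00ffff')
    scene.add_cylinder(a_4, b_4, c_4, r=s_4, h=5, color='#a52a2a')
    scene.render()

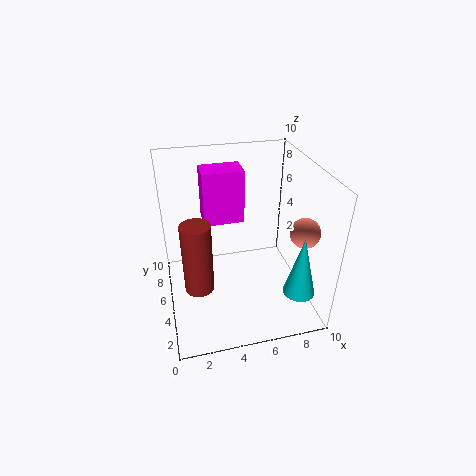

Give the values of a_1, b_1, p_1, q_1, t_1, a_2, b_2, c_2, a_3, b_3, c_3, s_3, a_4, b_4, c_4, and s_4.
a_1 = 3; b_1 = 7; p_1 = 3; q_1 = 2; t_1 = 4; a_2 = 9; b_2 = 3; c_2 = 6; a_3 = 8; b_3 = 1; c_3 = 3; s_3 = 1; a_4 = 2; b_4 = 4; c_4 = 2; s_4 = 1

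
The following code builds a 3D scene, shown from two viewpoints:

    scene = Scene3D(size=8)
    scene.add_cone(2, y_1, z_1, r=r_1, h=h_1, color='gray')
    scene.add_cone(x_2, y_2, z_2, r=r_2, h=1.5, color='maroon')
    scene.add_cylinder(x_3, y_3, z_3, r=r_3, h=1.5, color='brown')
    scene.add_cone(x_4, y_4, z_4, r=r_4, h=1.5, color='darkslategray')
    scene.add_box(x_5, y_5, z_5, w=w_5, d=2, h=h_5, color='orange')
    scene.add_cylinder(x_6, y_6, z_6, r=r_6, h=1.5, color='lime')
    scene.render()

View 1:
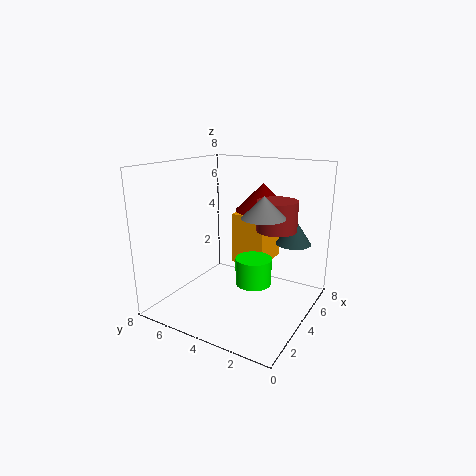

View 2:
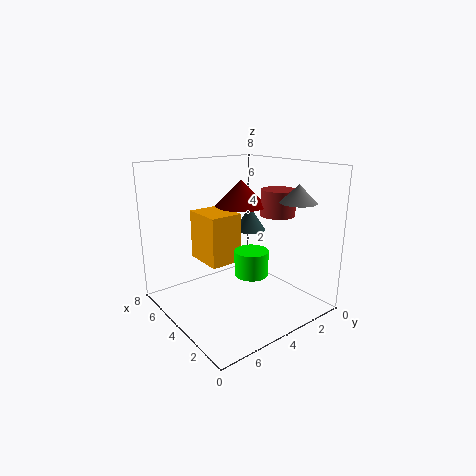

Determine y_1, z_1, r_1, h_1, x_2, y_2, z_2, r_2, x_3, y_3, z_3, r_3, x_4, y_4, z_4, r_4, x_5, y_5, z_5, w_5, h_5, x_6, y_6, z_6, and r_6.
y_1 = 1.5; z_1 = 6; r_1 = 1; h_1 = 1; x_2 = 5; y_2 = 3; z_2 = 5.5; r_2 = 1.5; x_3 = 3.5; y_3 = 1.5; z_3 = 5; r_3 = 1; x_4 = 6; y_4 = 1.5; z_4 = 3.5; r_4 = 1; x_5 = 5; y_5 = 3; z_5 = 2; w_5 = 2.5; h_5 = 3; x_6 = 4; y_6 = 3; z_6 = 1.5; r_6 = 1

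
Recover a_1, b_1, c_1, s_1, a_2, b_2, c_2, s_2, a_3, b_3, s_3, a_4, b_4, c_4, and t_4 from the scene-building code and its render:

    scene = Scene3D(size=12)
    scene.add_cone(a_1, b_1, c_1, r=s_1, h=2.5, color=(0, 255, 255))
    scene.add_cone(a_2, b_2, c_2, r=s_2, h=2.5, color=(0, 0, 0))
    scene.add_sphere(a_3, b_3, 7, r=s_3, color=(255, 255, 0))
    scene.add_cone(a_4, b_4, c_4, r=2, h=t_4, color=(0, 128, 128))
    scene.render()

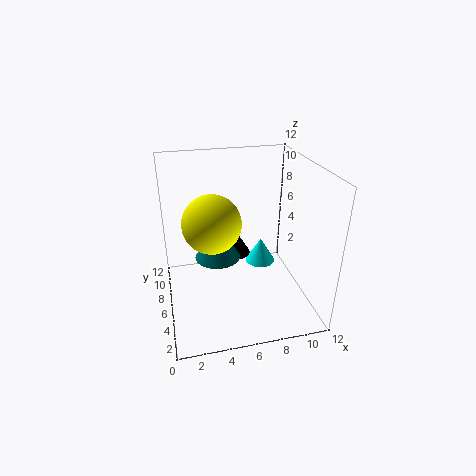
a_1 = 9.5, b_1 = 10.5, c_1 = 0.5, s_1 = 1.5, a_2 = 6.5, b_2 = 9.5, c_2 = 2.5, s_2 = 1.5, a_3 = 4, b_3 = 7, s_3 = 2.5, a_4 = 4.5, b_4 = 7.5, c_4 = 3.5, t_4 = 3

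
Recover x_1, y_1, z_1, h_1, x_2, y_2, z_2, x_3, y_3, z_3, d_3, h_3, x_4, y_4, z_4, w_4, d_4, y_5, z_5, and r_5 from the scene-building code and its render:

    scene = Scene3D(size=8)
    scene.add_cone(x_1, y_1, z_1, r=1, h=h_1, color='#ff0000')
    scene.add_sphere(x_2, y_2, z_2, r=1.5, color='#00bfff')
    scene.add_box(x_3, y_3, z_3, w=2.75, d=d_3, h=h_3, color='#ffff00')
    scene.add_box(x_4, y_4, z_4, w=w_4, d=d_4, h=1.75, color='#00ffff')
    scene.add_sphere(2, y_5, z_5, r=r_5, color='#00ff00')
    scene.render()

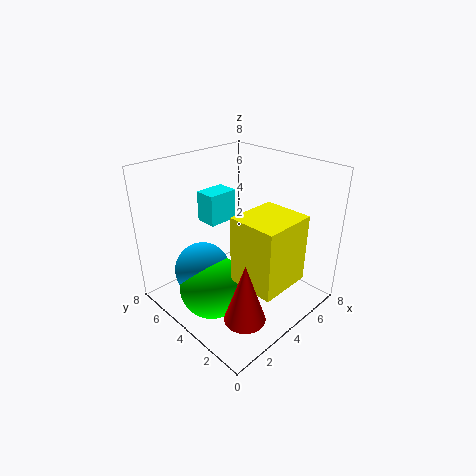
x_1 = 1.5
y_1 = 1
z_1 = 1.75
h_1 = 3
x_2 = 2
y_2 = 4.75
z_2 = 2.5
x_3 = 2.25
y_3 = 0.25
z_3 = 2.75
d_3 = 2.5
h_3 = 3.5
x_4 = 3.25
y_4 = 5.25
z_4 = 4.5
w_4 = 1.75
d_4 = 1.25
y_5 = 4
z_5 = 1.75
r_5 = 1.75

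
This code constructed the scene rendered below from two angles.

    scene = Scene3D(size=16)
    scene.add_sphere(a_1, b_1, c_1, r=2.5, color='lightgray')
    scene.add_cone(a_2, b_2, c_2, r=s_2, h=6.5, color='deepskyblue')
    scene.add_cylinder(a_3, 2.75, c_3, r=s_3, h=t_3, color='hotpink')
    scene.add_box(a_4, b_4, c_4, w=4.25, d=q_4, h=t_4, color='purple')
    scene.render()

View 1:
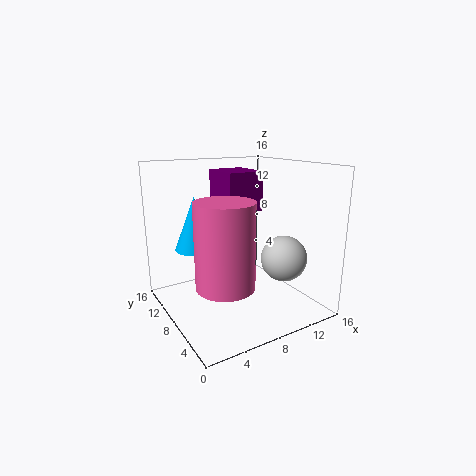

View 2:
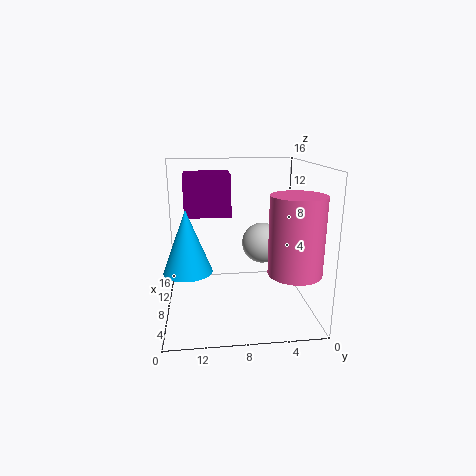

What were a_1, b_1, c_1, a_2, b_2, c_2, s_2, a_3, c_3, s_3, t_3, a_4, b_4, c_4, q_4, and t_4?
a_1 = 11.75, b_1 = 4.5, c_1 = 6, a_2 = 5.25, b_2 = 13.5, c_2 = 5.5, s_2 = 2.5, a_3 = 3.5, c_3 = 5.5, s_3 = 2.75, t_3 = 8, a_4 = 7.5, b_4 = 8.75, c_4 = 10.5, q_4 = 5, t_4 = 4.5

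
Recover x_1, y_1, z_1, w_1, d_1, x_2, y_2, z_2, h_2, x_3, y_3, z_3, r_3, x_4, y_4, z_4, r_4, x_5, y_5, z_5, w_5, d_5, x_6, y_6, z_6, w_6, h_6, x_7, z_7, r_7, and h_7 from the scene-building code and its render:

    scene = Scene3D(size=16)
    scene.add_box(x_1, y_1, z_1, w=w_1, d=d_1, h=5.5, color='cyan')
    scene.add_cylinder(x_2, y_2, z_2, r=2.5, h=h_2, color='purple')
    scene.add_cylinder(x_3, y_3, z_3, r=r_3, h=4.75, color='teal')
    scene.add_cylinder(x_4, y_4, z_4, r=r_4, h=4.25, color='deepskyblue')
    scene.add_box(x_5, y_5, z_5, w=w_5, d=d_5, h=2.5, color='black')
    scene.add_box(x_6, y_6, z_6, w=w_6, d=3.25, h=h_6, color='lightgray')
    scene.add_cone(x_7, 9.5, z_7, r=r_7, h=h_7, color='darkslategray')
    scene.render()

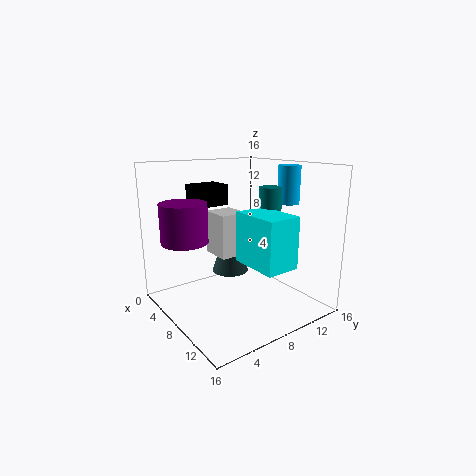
x_1 = 8.75, y_1 = 7.25, z_1 = 5.75, w_1 = 5.5, d_1 = 3.75, x_2 = 6, y_2 = 2.5, z_2 = 8, h_2 = 4.25, x_3 = 9.25, y_3 = 11.5, z_3 = 8.75, r_3 = 1.25, x_4 = 9.75, y_4 = 13.75, z_4 = 11.5, r_4 = 1.25, x_5 = 0.25, y_5 = 5.75, z_5 = 10.75, w_5 = 3.25, d_5 = 4, x_6 = 3.75, y_6 = 6.5, z_6 = 5.5, w_6 = 3.5, h_6 = 5, x_7 = 4.25, z_7 = 2.5, r_7 = 2.25, h_7 = 6.5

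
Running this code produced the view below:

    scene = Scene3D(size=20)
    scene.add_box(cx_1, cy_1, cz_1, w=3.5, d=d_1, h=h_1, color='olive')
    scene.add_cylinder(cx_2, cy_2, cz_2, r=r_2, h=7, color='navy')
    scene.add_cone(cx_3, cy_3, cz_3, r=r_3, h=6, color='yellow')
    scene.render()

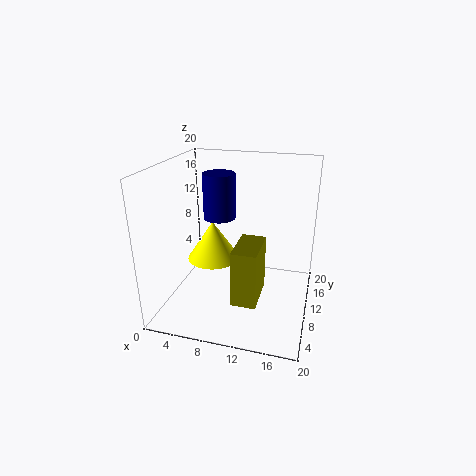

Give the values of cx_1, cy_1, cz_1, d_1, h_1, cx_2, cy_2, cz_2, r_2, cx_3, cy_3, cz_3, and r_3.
cx_1 = 10
cy_1 = 6
cz_1 = 1.5
d_1 = 6.5
h_1 = 8
cx_2 = 5.5
cy_2 = 15.5
cz_2 = 10.5
r_2 = 2.5
cx_3 = 5
cy_3 = 13.5
cz_3 = 4.5
r_3 = 4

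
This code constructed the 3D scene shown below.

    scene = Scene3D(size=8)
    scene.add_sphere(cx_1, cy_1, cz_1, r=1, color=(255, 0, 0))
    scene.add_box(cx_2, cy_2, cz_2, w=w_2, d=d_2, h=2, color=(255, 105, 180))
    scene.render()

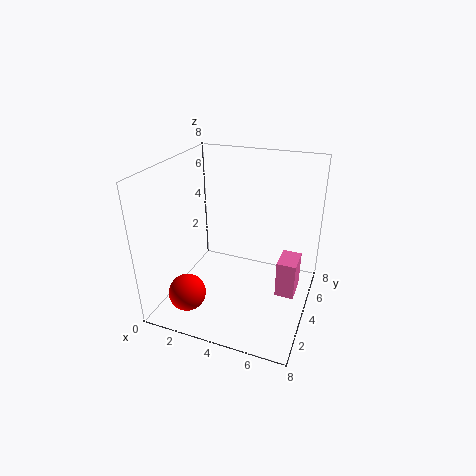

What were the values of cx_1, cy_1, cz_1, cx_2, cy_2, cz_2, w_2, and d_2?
cx_1 = 2, cy_1 = 1.5, cz_1 = 1.5, cx_2 = 6.5, cy_2 = 3, cz_2 = 1.5, w_2 = 1, d_2 = 1.5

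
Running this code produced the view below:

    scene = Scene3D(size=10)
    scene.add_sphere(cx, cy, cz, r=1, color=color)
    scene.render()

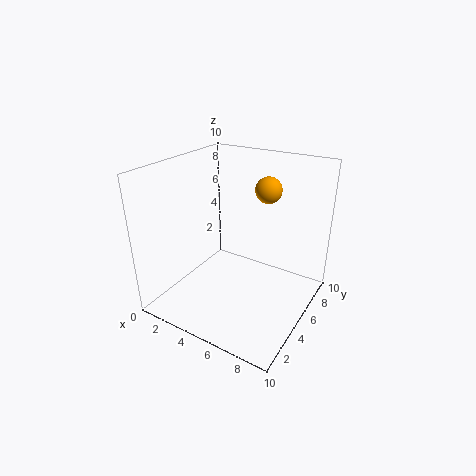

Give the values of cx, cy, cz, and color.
cx = 5.5
cy = 8.5
cz = 7.5
color = 'orange'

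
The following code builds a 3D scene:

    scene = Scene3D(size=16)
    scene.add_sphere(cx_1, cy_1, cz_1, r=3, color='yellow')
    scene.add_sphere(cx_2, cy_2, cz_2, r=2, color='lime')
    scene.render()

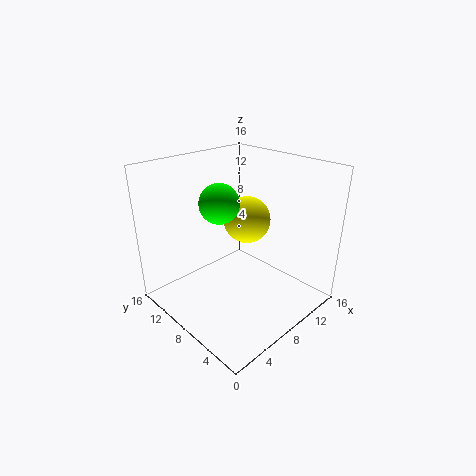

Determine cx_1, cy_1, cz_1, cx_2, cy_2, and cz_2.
cx_1 = 13, cy_1 = 11.5, cz_1 = 7.5, cx_2 = 5, cy_2 = 7.5, cz_2 = 13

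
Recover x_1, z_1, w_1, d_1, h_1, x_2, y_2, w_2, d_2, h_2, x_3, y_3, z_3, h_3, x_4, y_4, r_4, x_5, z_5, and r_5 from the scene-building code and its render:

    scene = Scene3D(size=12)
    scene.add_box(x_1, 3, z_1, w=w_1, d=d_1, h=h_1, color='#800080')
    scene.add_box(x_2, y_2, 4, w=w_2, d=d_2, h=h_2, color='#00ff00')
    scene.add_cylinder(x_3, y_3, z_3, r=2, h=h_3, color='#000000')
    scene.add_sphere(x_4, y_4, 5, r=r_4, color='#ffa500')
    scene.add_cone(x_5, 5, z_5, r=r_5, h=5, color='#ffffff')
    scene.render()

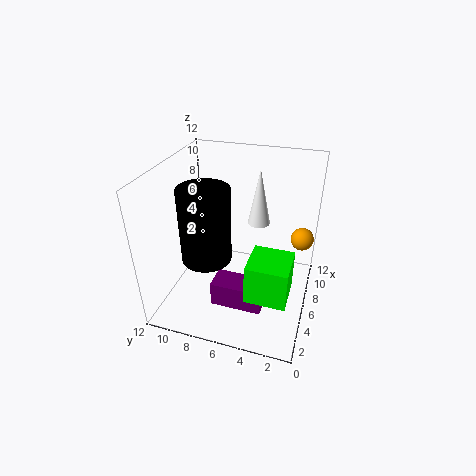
x_1 = 2, z_1 = 2, w_1 = 2, d_1 = 4, h_1 = 2, x_2 = 1, y_2 = 1, w_2 = 3, d_2 = 3, h_2 = 3, x_3 = 4, y_3 = 8, z_3 = 5, h_3 = 6, x_4 = 9, y_4 = 1, r_4 = 1, x_5 = 9, z_5 = 6, r_5 = 1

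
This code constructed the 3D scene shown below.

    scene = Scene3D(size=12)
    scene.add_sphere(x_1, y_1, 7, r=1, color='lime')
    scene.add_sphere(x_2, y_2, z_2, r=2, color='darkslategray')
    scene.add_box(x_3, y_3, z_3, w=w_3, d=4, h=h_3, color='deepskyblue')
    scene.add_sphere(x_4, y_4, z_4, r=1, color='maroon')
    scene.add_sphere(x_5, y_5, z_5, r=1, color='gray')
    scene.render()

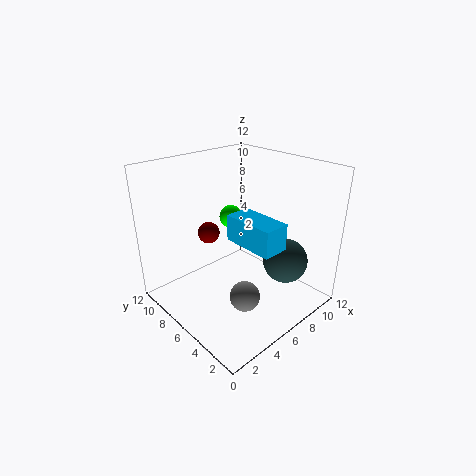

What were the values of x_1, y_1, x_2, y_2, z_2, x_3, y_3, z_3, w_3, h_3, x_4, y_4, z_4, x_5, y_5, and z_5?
x_1 = 7
y_1 = 8
x_2 = 10
y_2 = 4
z_2 = 3
x_3 = 4
y_3 = 1
z_3 = 7
w_3 = 2
h_3 = 2
x_4 = 6
y_4 = 10
z_4 = 5
x_5 = 2
y_5 = 1
z_5 = 5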